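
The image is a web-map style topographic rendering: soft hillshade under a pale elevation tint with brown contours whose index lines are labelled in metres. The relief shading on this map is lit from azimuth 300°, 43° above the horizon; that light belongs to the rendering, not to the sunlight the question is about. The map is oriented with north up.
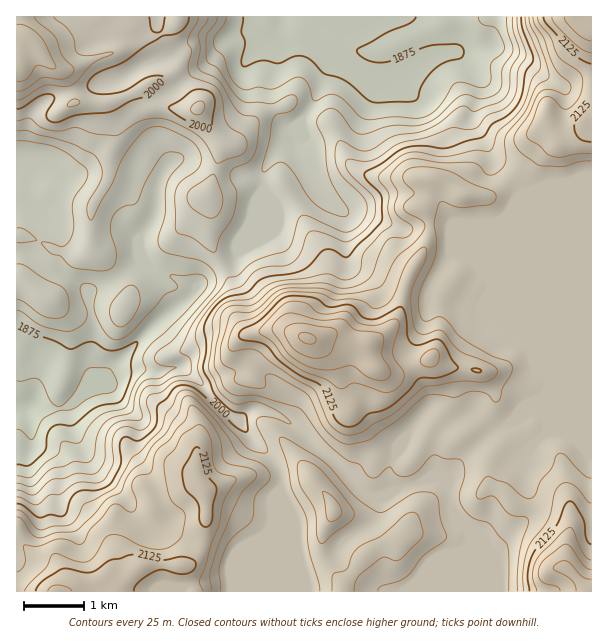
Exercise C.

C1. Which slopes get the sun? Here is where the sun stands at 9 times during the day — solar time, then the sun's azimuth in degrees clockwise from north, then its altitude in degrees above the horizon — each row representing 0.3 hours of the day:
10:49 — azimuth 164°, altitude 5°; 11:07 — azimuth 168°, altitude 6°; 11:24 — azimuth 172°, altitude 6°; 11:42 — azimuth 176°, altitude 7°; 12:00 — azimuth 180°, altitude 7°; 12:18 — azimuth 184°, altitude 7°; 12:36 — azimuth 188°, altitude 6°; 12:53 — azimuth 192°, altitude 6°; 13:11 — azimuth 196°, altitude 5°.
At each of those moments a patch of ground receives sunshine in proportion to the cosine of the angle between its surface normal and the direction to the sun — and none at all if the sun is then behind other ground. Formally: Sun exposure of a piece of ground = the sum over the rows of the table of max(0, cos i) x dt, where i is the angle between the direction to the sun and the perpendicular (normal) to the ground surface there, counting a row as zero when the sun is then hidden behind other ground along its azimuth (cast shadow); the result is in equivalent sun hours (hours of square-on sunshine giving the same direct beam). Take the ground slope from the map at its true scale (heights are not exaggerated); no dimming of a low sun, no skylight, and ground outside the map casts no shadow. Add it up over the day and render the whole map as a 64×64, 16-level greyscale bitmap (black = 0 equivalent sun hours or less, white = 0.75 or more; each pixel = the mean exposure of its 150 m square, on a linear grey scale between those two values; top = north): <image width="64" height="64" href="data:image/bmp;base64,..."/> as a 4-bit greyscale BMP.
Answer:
<image width="64" height="64" href="data:image/bmp;base64,Qk12CAAAAAAAAHYAAAAoAAAAQAAAAEAAAAABAAQAAAAAAAAIAAATCwAAEwsAABAAAAAAAAAAAAAAABEREQAiIiIAMzMzAERERABVVVUAZmZmAHd3dwCIiIgAmZmZAKqqqgC7u7sAzMzMAN3d3QDu7u4A////ADIiNEVVVWh2ZmU0VmZmZmZmZVZ3d3ZmZmZmZmZ4mYhkIQACIiRUabqryoVWZmZmZmd1RpmZmGZmZmZmZWiruVFDEAAAAkRXmqqpqWZmZmZmeGRGiZmpdmZmZmZlQ0Z1IFVDEAASNDISISNplmZmZmZ4VEV4iImXZmZmZmUxASIQZTIhASMzEAAAEkiYZmZmZnhlQ0V3eaqGZmZmZTEAARBSAAESRCIQABI1aKmGZmZmeIdTI1Zomph2Zmd1MQABIkEAAAI0MiI0VVaKqpl2ZmZnq5ZCNFVmZVVmZ4YxAAJEEAAAAAI0RGdlVomZmHZmZmacyXQiNFVVVniImFMREkQAAAABATQ1eHd2ZniHZmZnh3iHVDIjRVVnmZiZdDMzIgAAACIQEjV2eJh2eIdmZmmYZCEiMhEkVmiamIdUREMyAAAAEQAAV2VomYeJmHdmeqhRATVlMhNFZmeIZDRFMiMAAAAAAAFnVGd3ZWiruXaJlyATZ3ZlM0VVRWVDNEQxEgAAAAAAABIkZ2ZSE2iZdndjECZ4d4h2ZmVERDREMyIiAAAAAAAAABVmVUMQASI1dSACV3d3eIdndlVURVQzMyMAAAAAAAIgJVREVTEAADdzABWId3ZVeHiHVVVVVVVDNBAAEQACRjAREkRVUxABeFEAWrqYZmRXeIhkRWZmVDNGEAEyESRUIAABQzRDEAaGIASs3cqHZVZ3eIZFZmZTJGYREiESIyEAAAERIhAAWXISat7/7LqGVnZWd2VVZmVWZhERABERAAAAAQEhAAN1ITirzd3M3bhlZ2VWd2VWZmZmEiEAEAAAACMhIxAAVjAWqpqpiazu24VnhlZ4dmVmZmZUNFMhAAADZBIyAAftmd2ompdmib3tuHeIdniGZmZmZodnd0MQAAIxAhAAbv//6omqmHZom97sqIiId3d2ZmZmeIdodEIAAAAAAAGtzut3vuyZh5u7vN79u8yod3ZmZmZ4hlZ1RCAAAAAABpd3dnv//9qa3uuIvv/u/+uHZWZmZnd2VWZlQzIAAAAquGVoz///26uphUWsy6mHZnZVZmZmd2ZWd3hlRUVSABSKmIrv/+26mXQhJGiWMhAAJFZmZmZnd3iJiblSIiQxM1m7q83ty5iId1VUITQgAAEkVmZmZniaqqqazKQQASZ0Nb//7Luod3Zmd2QQAQAAFFVmZmZmiczLqqq8yTERFHYyWKzKdTNGUhEnhBAAEiJFZmZmZmab3tupiaq7gxERNVIAAjMQAAEgAAJlEAAkRVZmZmZmZrzdyod3d4qoQQABMwAAAAAAAAAAABQwAjVWZmZmZmZm3LqXZWZVaJl0IAAAAAAAAAAAAAAAFEMkVmZmZmZmZmbKhlVFVDNWZ4hiAAAAAAAAAAAAAAAVZWZmZmZmZmZmZpZCEkZlQ0RWd2QQAAAAAAAAAAAAATaHVndmZmZmZmZmUxEUeal1M0RVZTEAAAAAAAAAAAASNqhVZmVmZmZmZmYiNGi83JYyNWiZdiAAAAAAAAAAACM0mnRFVmZmZmZmZiNXiJu6hkRoqqqoUAAAAAAAAAABMzJZhURWZmZmZmZmVnd2Z3ZmVmmrqqhBAAAAAAAAABI0IRZ2ZmZmZmZmZmaIdlVFZUVWZ5mZl1MQAAAAAAAAASIQA2ZmZmZmZmZmZmVERFVlVWZUV4mHdTEAAAAAAAAAAAABRmZmZmZmZmZmM0RVVmZniXRGiIiHUxAAAAAAAAAARmVWZmZmZmZmZmY0VVZnd3eJhUV4mIhkMQAAAAAAACjOyXd3d3ZmZmZmZlVWZmZoiHd2VniId2RDIAAAAAESV4h2aKzLqWZmZmZmVWZlQ1eIdndmZ3dmZUQyEAAAE0ZkIjRprMuYdmZmZmZVVVUyNoh2ZlQzRURGVFUxABJGrMl3eJl0IRRmZmZmZlVVVEM1d3Z3UhETQzREVDIiNYzMqZmZhiAAAlZ3ZmZmVVVWZlZ3dndSEBNndlQyIzNHqVIiMyIREjMiRniZmXZmZmeamIh3d3UzNYvLhTI0RFdiAAAAAAAAEiNGib3dzHd4mruoiYd3iHZ4nNuXUzRVZiAAAAAAAAABJGiarN7/q83dyqh5mHeJmqqHd3dUREZkEAAAAAAAAAAleaqYibzd//2qmXiqiJrNylIjZ2VWaHUhAAAAAAAAACM1eIZWd+3v/KmZiJvMzf/YQiNXZmZ4dDIQAAAAAAAAIQAld1V3y5rO3Kqpiu///shUIjWKl1RDMgAAAAAAAQEAAAN3Q0baY1rty7qZmqh3iGQgElmpURIhEAAAAAABEAAAAUQhE/6mM1VEV5l1MhEkUgAAE1ZSABEiEAAAAAAAAAABAAAT//24QhABR5hkIAARAAEAE1MQE0QxAAAAAAAAABEAEzTe//+4ZUIRR5hRAAABIhESMyI0VEMQAAAQAAAjMQBXZarO67u6mFEBNmEAASIjMhEkRFVVRDEAARESI0QxBKuXZ6lSJr3cpzISVQATREREMjVWZmZURCEiIjQyERFKq7tWdSIiRpu7qHVYUBNVVVVEVWZmZmZVRDMzRCERNqqbzVZTRFVDI2iaqWRTI1ZmVVVmZmZVVWZmZVVVRFaKqKzdVTIjVmZVVmeKpldUVWZVZmZlVVVEVWd3d3d2eau7zcohABRWZmZmZWm7vLhmZmVmZVVmZlVVVniIiId4rv/bdiISNVZmZVZlVniJh2ZWZVVWZmZmZlVVZmd3ZlZ5qodV"/>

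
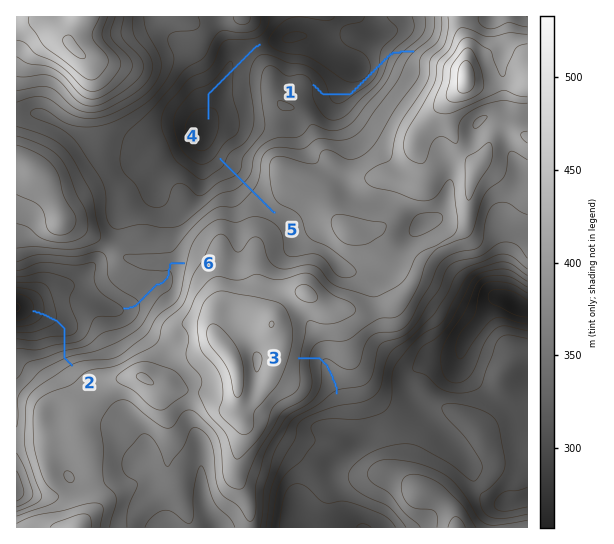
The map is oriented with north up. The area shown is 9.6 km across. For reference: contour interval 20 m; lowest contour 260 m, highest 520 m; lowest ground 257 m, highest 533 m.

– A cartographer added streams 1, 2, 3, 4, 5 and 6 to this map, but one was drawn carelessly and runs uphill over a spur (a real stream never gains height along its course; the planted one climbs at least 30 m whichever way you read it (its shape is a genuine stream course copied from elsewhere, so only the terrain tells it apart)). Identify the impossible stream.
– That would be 1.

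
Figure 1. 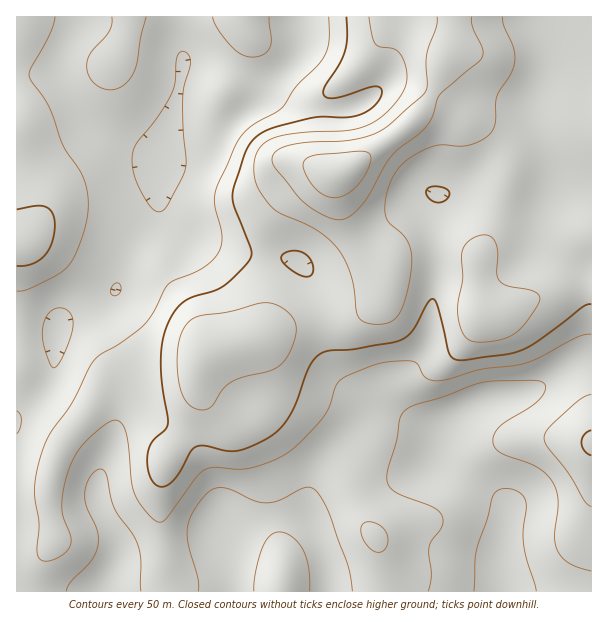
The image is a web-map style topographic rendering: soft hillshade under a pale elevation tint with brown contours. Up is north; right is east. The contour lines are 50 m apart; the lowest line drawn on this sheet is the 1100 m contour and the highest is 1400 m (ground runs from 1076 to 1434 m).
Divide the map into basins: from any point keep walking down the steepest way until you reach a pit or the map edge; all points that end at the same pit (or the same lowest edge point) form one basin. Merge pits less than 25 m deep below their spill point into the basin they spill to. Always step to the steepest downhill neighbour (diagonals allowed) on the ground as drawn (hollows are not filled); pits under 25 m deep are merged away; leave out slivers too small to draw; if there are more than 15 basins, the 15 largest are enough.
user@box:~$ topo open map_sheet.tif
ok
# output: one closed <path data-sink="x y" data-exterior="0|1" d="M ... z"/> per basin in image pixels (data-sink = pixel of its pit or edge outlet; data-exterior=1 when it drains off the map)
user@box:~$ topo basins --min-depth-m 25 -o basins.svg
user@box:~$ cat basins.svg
<path data-sink="504 591" data-exterior="1" d="M591 16l-201 0-2 11-6 12-12 17-44 42-1 61 5 11 6 3-15 2-19 12-25 22-7 13-6 30 0 71-6 13-8 5 14 7 12 24 12 14 18 8 27 4 14 6 11 10 10 15 2 15-16 32-4 19 6 17 18 24 5 10 2 46 211-1z"/><path data-sink="57 332" data-exterior="0" d="M389 16l-369 1-1 121 5 47 6 25 0 21-5 11-9 3 1 320 10 0 9-5 13-11 6-9-6-34 0-20 5-21 8-21 23-27 12-24 7-7 10-2 23 0 49-6 13-10 1-6 10-12 18-6 21-2 9-6 6-13 0-71 6-30 7-13 19-17 25-17 15-2-6-3-5-11 1-61 44-42 18-29z"/><path data-sink="224 539" data-exterior="0" d="M254 342l-32 4-12 4-6 7-6 20-2 34-8 15-22 32-6 28 0 38 6 30 0 37 214 1-1-46-5-10-18-24-6-17 4-19 16-32-2-15-10-15-11-10-14-6-27-4-18-8-12-14-12-24z"/><path data-sink="104 591" data-exterior="1" d="M198 368l-12 10-49 6-23 0-10 2-7 7-9 20-22 27-10 16-7 30 0 20 6 34-25 32-5 12 1 8 140-1 0-37-6-30 0-38 6-28 22-32 10-19z"/>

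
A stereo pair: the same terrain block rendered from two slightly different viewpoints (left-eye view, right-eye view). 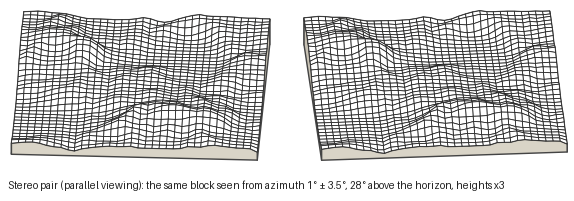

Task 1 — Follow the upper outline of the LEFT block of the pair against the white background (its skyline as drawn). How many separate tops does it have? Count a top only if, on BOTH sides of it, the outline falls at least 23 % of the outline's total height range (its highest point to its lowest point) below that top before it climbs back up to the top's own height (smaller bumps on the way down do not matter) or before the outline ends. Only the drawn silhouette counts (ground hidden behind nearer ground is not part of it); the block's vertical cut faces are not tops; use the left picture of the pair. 0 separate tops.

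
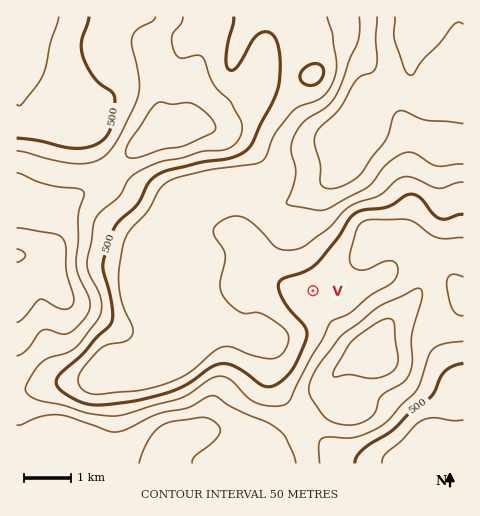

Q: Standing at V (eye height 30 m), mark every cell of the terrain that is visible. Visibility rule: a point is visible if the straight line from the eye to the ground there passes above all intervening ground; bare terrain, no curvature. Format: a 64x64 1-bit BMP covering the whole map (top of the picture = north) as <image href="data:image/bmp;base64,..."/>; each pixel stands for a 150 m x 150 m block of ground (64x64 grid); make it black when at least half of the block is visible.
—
<image width="64" height="64" href="data:image/bmp;base64,Qk0+AgAAAAAAAD4AAAAoAAAAQAAAAEAAAAABAAEAAAAAAAACAAATCwAAEwsAAAIAAAAAAAAA////AAAAAAAA4AAAfwAAAADwAAD/AAAAAP4AAH8AAAAA/wAAfwAAAAH/g/j/AAAAB//P//8AAAD//////wAAAP//////AAAA//////8AAAD//////wAAAP//////gAAA///////gAAD///////AAAP//////+AAA////n//+AADz//+f/f8AAOH9/9/wf8AAwf////A/4ADB////4B/gAIH////gH/AAAf//8eAf+AAB///h4B/8AAH//8Hw//4AAf//g////wAD//8D////gAP//wP///+AB///A////8AH//8D////yA///wP////4D///h/////gH//+P////wAf//5////8AA///n//38AAD//8H//fAAAH//gH/44AAAf/+AP/gAAAB//4A/4AAAAH//gD/gAAAAP/+Af/AAAAAP/+P/+AAAAAP////8AAAAAf////4AAAAA/////wAAAAB/////gAAAAB/////AAAAAD////+AAAAAH////8AAAAAA////4AAAAAB5///gAAAAAAD///AAAAAAAP//+AAAAAAB///8AAAAAAD///wAAAAAAH///AAAAAAAP//+AAAAAAAf//4AAAAAAB4H/wAAAAAAHgP7gAAAAAAcA/GAAAAAAAwD4cAAAAAAAAPh4AAAAAAAA/HgAAAAGAAA+fAAAAAYAAB/+A=="/>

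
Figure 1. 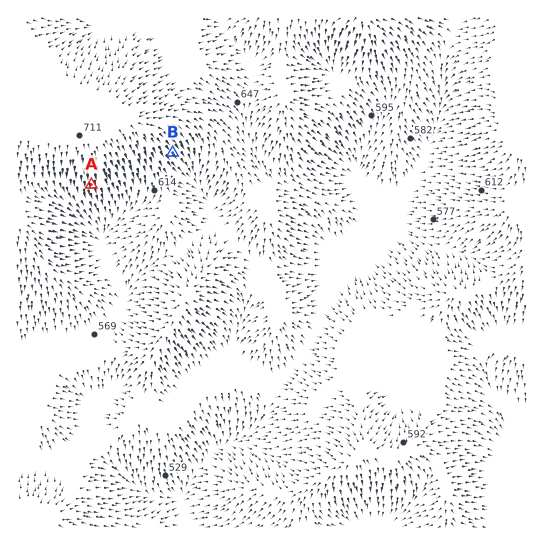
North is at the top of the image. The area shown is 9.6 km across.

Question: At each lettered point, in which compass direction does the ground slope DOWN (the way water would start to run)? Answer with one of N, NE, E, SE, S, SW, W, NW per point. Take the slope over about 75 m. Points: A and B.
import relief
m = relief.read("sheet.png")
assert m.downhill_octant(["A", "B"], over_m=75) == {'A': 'S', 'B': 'SE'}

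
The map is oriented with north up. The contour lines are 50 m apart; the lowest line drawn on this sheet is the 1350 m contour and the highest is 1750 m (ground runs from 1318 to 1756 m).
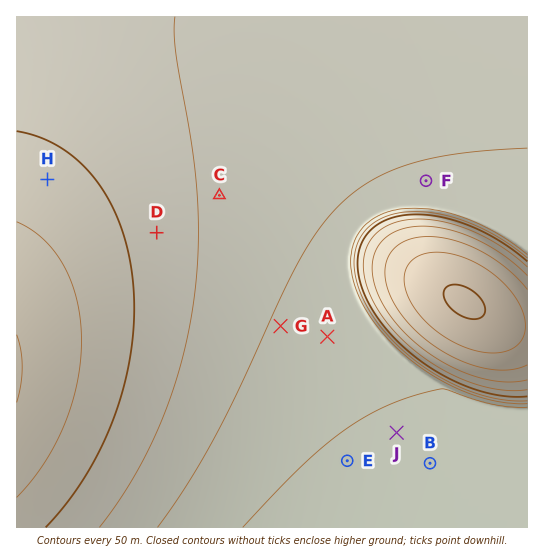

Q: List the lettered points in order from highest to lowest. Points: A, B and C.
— C A B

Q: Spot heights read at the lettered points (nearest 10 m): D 1480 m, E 1340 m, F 1400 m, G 1390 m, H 1520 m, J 1340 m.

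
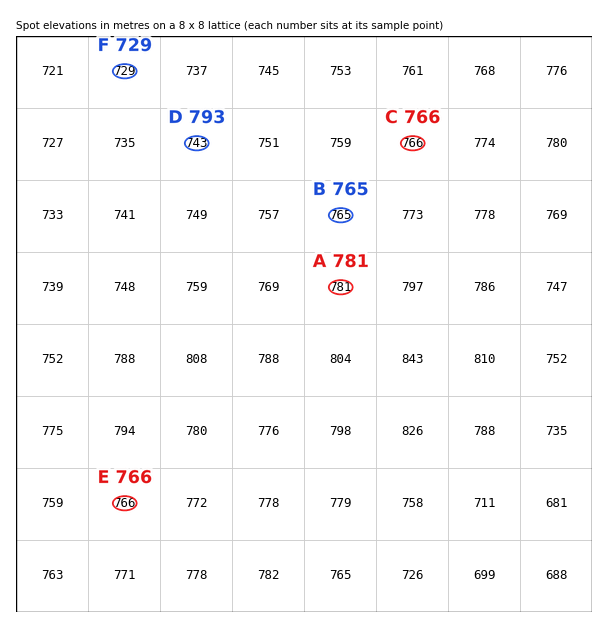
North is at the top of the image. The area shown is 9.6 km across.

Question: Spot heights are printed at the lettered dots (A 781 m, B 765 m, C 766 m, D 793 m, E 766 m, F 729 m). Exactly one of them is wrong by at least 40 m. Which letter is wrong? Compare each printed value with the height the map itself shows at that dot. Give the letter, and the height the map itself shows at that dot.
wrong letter D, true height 743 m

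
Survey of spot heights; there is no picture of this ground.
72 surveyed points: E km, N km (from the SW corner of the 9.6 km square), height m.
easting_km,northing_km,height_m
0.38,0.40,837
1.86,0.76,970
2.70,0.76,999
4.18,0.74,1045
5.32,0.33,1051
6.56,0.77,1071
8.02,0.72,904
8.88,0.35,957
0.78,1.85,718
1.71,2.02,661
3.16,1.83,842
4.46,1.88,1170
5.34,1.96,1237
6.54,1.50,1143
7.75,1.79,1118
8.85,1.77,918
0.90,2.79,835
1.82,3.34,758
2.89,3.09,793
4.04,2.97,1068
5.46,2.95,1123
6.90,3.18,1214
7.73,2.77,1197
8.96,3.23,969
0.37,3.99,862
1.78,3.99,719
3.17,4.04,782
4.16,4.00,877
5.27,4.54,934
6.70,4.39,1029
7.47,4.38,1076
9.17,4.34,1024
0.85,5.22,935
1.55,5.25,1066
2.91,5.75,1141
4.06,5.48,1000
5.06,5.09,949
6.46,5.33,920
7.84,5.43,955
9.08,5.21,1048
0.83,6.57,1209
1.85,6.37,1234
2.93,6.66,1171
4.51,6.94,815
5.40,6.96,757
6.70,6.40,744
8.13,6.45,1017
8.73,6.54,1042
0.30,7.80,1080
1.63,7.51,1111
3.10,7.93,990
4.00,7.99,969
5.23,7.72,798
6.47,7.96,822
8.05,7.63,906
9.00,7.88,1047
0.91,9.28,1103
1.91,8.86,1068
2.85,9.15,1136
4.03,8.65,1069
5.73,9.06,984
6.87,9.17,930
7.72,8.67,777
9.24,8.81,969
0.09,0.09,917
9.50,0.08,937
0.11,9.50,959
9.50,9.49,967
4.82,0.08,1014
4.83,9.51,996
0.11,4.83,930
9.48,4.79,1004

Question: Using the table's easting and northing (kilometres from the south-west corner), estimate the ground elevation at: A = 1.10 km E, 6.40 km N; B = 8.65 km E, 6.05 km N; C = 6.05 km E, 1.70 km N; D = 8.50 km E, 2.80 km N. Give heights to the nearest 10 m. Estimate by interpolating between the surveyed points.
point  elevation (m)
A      1220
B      1060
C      1150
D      1010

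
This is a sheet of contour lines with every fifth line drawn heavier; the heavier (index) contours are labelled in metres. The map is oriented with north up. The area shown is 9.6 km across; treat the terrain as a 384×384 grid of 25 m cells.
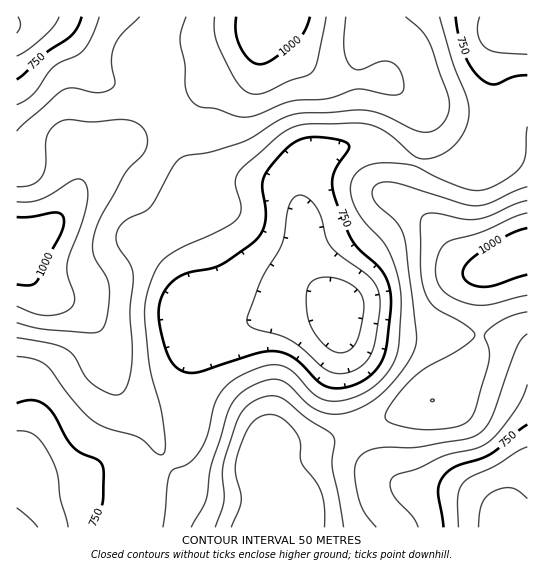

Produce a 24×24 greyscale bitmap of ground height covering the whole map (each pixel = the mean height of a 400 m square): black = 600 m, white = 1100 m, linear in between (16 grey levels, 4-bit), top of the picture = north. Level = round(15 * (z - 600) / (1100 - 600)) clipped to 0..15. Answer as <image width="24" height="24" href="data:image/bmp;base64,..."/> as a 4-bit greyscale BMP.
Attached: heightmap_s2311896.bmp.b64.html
<image width="24" height="24" href="data:image/bmp;base64,Qk2WAQAAAAAAAHYAAAAoAAAAGAAAABgAAAABAAQAAAAAACABAAATCwAAEwsAABAAAAAAAAAAAAAAABEREQAiIiIAMzMzAERERABVVVUAZmZmAHd3dwCIiIgAmZmZAKqqqgC7u7sAzMzMAN3d3QDu7u4A////ABI0VWeJvMyph2UyESM0VWZ5q8uodmUyESNEVWZ5vLuodmVDIiNFVmZovLqYd3dlQzRVZmZnq7qZiJmIZURWd2ZXmqh3iaqpdlVnh2VWeIZVaKqphmZ4h2VFVmUzRomph3eIl1REREMhNXiZl5mZl1QzMyIRJXiZmLu6l1QzMyIRJHmrqsy6l2REQyISNYq8zNyph2VVQzIjRoq83d25h3ZmVDI0VoqrzMzKh3dmZTM1Z4mZq6u6mId3ZTNGeIh3eJmqmYd3ZUNFd3ZlVomqqZh3dkRFVmZlVomaqZiIh2VVVnd1VXiYiIiZmYiHeIh2VWeHiImZq6qZmZh1VUZ3eImavLupmZhkRDRWeImqzcupmYdUMyNGeImrzdypmIdTMg=="/>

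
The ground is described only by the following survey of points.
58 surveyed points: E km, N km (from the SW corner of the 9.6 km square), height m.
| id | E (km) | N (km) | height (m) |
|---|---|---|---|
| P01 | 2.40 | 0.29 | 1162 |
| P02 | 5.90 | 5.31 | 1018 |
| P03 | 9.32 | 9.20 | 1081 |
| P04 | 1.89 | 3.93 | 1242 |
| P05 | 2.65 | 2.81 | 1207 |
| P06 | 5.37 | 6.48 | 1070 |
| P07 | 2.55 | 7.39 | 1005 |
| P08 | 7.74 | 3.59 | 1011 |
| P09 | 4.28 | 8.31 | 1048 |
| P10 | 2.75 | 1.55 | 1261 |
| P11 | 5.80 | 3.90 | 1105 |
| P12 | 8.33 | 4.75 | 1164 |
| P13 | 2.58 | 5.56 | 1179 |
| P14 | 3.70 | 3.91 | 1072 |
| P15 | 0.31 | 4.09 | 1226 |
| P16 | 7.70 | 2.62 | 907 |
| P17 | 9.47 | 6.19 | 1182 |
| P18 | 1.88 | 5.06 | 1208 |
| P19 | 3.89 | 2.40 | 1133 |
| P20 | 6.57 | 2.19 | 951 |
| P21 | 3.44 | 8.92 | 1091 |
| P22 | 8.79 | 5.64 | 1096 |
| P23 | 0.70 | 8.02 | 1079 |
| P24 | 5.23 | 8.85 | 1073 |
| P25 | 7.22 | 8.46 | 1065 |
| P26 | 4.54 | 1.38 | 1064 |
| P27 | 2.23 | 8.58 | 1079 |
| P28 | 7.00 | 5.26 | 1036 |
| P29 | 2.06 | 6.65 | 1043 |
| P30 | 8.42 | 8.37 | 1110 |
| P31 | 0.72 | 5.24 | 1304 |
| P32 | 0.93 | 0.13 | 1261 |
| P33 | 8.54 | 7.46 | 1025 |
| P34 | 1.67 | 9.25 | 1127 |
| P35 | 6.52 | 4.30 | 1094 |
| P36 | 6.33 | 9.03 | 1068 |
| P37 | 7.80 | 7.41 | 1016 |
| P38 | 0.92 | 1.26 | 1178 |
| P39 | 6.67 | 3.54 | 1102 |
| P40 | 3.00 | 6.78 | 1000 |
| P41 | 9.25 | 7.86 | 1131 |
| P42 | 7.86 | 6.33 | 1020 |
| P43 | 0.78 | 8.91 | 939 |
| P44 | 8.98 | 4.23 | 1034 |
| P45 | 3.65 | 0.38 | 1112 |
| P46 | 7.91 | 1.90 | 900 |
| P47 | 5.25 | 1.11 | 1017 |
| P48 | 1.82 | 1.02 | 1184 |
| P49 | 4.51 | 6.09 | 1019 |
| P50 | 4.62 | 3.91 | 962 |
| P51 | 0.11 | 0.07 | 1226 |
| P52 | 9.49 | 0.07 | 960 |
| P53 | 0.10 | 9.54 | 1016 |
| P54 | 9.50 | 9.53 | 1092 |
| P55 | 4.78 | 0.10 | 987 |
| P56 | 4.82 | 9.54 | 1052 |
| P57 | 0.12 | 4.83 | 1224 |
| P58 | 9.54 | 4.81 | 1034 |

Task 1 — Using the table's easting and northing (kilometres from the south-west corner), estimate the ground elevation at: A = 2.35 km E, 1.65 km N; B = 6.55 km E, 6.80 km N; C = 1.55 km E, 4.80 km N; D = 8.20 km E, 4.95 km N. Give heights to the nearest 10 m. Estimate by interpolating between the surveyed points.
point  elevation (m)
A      1280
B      1050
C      1220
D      1170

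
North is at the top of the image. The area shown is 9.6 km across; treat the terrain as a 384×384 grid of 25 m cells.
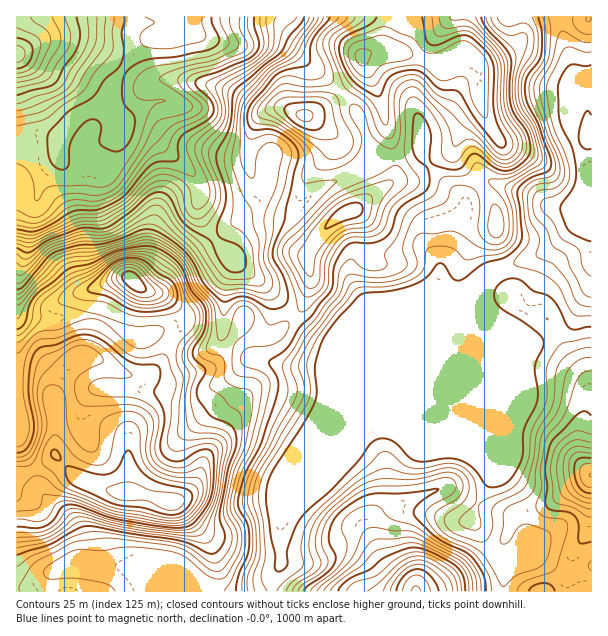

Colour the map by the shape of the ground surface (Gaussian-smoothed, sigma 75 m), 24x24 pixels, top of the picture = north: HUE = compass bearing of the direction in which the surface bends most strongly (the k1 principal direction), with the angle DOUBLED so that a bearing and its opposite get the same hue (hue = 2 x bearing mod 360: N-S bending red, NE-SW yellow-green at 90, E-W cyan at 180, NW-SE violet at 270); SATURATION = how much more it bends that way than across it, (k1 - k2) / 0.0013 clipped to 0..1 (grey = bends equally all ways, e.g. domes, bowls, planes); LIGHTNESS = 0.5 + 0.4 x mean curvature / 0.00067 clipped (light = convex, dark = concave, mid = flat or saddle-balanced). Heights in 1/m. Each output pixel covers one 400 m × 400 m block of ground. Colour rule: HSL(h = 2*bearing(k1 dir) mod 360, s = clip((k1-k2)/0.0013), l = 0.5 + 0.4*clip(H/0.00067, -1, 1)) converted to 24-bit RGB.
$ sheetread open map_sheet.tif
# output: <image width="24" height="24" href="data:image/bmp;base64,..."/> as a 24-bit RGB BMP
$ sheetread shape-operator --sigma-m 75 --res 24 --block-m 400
<image width="24" height="24" href="data:image/bmp;base64,Qk32BgAAAAAAADYAAAAoAAAAGAAAABgAAAABABgAAAAAAMAGAAATCwAAEwsAAAAAAAAAAAAAYpVES5B2n2yNlnCEkXxzfGmAgHd1gzE81vkjTowvHE5rEMfaMHTtv43lu3XUOV3S7ejesKzTy7HVSiO4IEeScsjFxk2Pd6Bil3wrP3YaP2MsgoZCfmY1aFMfTDIUhq4wyeKsg7+oEz+HPzV3inkvOJMYrbVIPbSLmuB8jcO60VOioQKNkItWS3JNoldgs3xjuHnFk8qjJktyWR8Lc0cRlmEkc8guKP9dbN6pu6TIFhFxNUuNd2/BxZOoUMBdT5dHqOIgYksWQSQUbC5Yw5B5d1VgO286yphbgbTF3k6NeAVrhZ3lzN33qcX/1Nf3xcrwC6xLVmotRCZqRIF5JZaCz5DDzpW6tma22EUyojAoMJNNJ427sJbOqUPa1U+i2LYjrEi2oyq7w+D8jcL2jYzPa+ThbYzT/8vYyGCwQFZmKEhYanyAQ3xZJXk2vLFfsq5jXV3S5MP2zcTuHVWMaD1AkTN9u2GW8NPfwQDtyuqsTLqDaDtb1dBtSbsiIS815Zx++oCse1abN3R9NXt1fYB/S39ra45OsMNmQmE0XH4euEEShUNkPF9uSEOAjbvBwO/SDRYo/vaGd0Z1VmCFyc2TzYl2H21iJqFF8nSM1mK1jmGmN3l9VoKBeICAU5ZorpZRg1dqgIB1gX55gH9/T1eHN46zf790v8g5KBNp3vWgSIGbXqO5jrqb0XqTvU1zNXN4iH1Q0Ht5mGCkh3KgLHqHfX+AfIF5gn10gH9/gH9/f3+Af3+AZ3+CO3Zym4VVxaZjDDCr4uSgkFhFV2EviZErp4Q/zreJL1V6RZdkuHy7u4HEkZK1Ly+hd3aBf4B/f4B/f4B/f4B/f3+Af3+Ae3qASEdzZZxnvL6LG0/Dz3e/2JPIhb3YXrbhvWjO0b1pI1TAzV/APmMutWUklJ4xL0ZudXmAf4B/f4B/f4B/f4B/f3+Af3+AeHmBTWqYdqmcn7aYLSPLQ6Vh0MiBylpYayIyZnE96GVMgdwYCUOHvU51d3W60pCMMHVJP3p1f4B/f4B/f4B/f4B/f4B/gH9/gG9zc2xHOsg2ZaZdeAe0x4gze38YbTwYhScQj5cPCNEb1vXZAAtt8NvmJC/X7liYzpJ8HGdTVX9of4B7f4B/gH9/gIB+h19+qVZLdb7Ah8ORSJSWAQWq55fm26330Ej/o53tzPj/zvX9LbioCgh1059JZQY9wSYn9Oa2O0PKZBwpbIogOYQjXH5SjqJWOGWXsczAapegrKaBR2F0AClSxKuPZsetM1T/0+H443bn3MOjgiicSyBLRxQoqzCBj8qF8PaoOhprfHrWpq7cmanZL0aLuINyX34mOpcLZpFPpIhxZ0x+ADGqi8SlwZaJJI16tJ8j9aJYxFQzqRKRkyR2OEt1NcG8obXU/7C3YSpUXYEjVr8ygD5Hf0+NW2eb23a7jeiqJ77FUqGHeFKjM0IWOlgandc2YDJwokpJ/KI9uMc7KhBG0l2xZFmpUaulN50v4VXC/8z9ud7qWKOeRkNrXpF1UXmWd8SM5eu9LE94iVBUbk9hSZlfL6pkgrA2IUcqZD1S6Myg4HOIIBBPjFA0wbhsNouMyoNqFG8mX9Au8ZTJ4mPIZHayTbStRltwVtRJ+ZMDMRIZf6kqPYSGoGxnVH9bgnZOVHhHH2dZvtdfyywsawhecrORu9GPO1mBsFaM019mRJkaHW0W14dYk2bBvxyRWMNPbAYn/8o9L83MhfvoKSOLmI9wYl58ho91b4pwL2puqr1CrjGXbIradGjK8KBxSDIoRTMVqeQyqsunNySbseozLFB9fkWn41F6NA/T1fbfqu30RxaenDSlfI00QYk4WohqkXKAVGB5TK5TQbqVP2KNdR1n+ZOi4STzpOPysO7WWbiXYA9z5fjKKRtneTlLszl7rv+wa+eFvWSRNQ5NrJpelJ1ioahaKpFVVIh1jlCce7FIYjAdZkQTFcSsc+HV4L7wnebj2ZHSugWAnI0ewPNYJgw0s75QQaGo7v7MXKU3Sys0TTBvgalnds6Reb+0Y4mYQnVvNJicnZLOZYb0qdD6aJ7kP27AzJiy3WdqVhogowlU1fDAsy5HHS9ynuG6SKWt5vSvwE6RYzE+KWVokZVT4sfqiWa0joapW5KvPZ6fQoY6V3Y3XXExVVEeKSgLYnMNwiUX6Djglcvp5s7sq53oh7bxMHTiybvmye/d5wD93aXJIhaMt3I+o4dCtGVlo3eVgXWZUFSPYF+hZqSaZzeLj0uxVVy0dMmXKYVpur0oicQatXchwJg4sWpCIINLp9oIk3sXUxlG68mLMgCY26nY"/>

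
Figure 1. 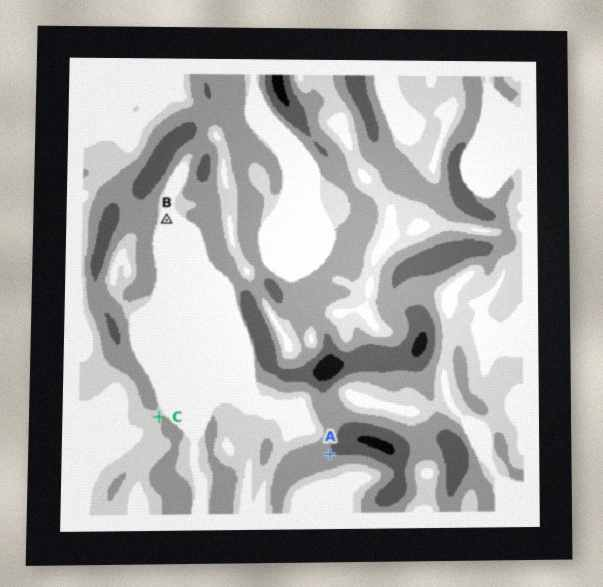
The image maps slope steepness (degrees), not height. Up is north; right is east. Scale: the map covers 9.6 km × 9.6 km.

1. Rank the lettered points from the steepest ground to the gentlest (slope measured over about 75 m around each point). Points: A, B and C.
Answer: A C B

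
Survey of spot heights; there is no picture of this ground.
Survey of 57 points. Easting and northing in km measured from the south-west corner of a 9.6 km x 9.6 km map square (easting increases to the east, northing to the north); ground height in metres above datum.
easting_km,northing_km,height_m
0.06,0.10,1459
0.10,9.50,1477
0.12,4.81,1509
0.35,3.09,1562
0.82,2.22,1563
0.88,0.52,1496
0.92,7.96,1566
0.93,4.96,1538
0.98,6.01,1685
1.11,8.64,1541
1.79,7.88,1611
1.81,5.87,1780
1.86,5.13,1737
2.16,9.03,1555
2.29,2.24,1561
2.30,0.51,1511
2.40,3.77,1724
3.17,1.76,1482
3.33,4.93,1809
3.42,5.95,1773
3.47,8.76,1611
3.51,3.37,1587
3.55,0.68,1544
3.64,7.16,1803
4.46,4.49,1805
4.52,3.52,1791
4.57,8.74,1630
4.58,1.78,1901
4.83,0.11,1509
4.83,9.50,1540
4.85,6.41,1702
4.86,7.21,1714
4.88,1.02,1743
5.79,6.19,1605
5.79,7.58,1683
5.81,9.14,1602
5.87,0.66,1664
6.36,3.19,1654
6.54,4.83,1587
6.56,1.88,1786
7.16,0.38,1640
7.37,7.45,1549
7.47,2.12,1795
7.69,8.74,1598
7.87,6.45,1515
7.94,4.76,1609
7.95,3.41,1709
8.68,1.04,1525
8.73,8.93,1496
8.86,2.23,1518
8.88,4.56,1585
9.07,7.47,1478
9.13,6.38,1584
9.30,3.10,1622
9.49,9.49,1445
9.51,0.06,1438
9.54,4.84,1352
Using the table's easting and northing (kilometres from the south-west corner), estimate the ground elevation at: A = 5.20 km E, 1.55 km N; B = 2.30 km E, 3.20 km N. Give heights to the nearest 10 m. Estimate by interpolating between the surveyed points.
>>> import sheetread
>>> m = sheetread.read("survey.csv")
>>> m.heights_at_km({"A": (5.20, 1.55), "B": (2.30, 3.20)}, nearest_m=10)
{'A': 1790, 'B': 1700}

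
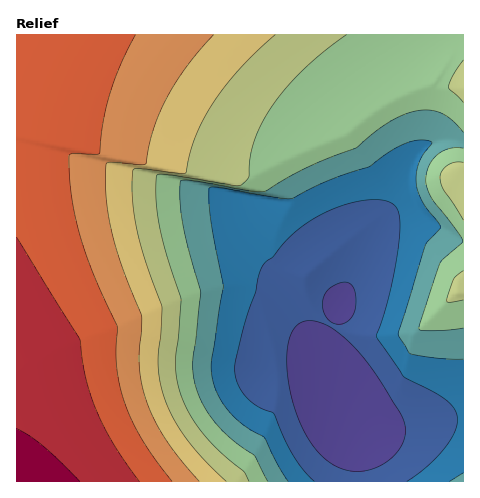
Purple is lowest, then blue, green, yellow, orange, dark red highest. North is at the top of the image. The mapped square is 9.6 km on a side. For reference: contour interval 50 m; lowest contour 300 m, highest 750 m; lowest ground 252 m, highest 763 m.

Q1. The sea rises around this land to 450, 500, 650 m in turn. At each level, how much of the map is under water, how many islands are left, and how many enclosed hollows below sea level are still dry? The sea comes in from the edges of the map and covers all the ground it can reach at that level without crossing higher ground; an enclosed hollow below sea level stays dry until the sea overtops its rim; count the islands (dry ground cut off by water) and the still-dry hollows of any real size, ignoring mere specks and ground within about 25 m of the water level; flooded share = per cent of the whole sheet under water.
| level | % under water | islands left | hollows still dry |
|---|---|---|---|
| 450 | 40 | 0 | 0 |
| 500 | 55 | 0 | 0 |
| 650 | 79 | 0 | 0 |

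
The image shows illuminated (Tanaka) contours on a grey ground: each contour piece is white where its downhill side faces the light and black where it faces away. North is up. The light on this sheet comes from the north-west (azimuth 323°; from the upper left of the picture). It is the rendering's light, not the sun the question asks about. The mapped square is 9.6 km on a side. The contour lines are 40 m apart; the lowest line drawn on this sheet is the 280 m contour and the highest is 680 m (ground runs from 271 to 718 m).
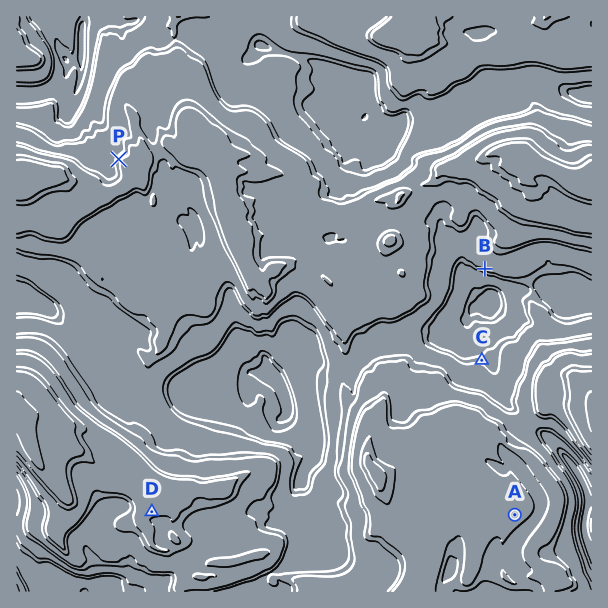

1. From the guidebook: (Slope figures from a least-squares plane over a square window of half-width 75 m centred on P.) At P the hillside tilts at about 22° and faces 298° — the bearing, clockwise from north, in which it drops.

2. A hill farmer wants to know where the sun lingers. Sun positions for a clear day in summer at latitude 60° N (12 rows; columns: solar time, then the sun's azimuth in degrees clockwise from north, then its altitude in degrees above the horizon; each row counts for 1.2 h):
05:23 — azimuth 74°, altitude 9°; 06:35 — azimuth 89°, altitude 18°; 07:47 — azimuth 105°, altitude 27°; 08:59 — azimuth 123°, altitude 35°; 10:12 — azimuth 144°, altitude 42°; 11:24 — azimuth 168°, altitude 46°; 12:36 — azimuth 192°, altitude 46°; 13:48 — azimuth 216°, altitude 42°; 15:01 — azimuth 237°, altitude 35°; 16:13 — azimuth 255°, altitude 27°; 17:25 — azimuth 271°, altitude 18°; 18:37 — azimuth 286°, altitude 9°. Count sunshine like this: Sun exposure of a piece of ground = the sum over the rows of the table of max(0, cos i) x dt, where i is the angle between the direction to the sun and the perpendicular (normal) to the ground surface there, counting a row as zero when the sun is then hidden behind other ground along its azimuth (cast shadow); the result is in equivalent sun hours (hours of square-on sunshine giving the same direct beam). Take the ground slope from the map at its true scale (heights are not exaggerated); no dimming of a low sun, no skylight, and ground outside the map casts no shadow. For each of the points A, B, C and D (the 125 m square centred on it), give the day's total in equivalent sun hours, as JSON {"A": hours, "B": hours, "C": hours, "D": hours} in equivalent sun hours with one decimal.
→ {"A": 7.0, "B": 7.7, "C": 5.7, "D": 7.0}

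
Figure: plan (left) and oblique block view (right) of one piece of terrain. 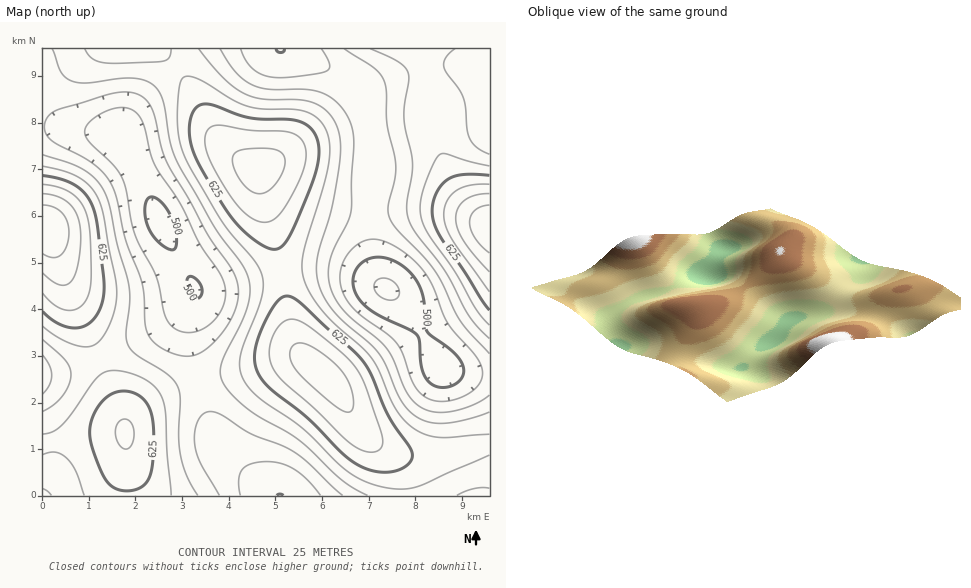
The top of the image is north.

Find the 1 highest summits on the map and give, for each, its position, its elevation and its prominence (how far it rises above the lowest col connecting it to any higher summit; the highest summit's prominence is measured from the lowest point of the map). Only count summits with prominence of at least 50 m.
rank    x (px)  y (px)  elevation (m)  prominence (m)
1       324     374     686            123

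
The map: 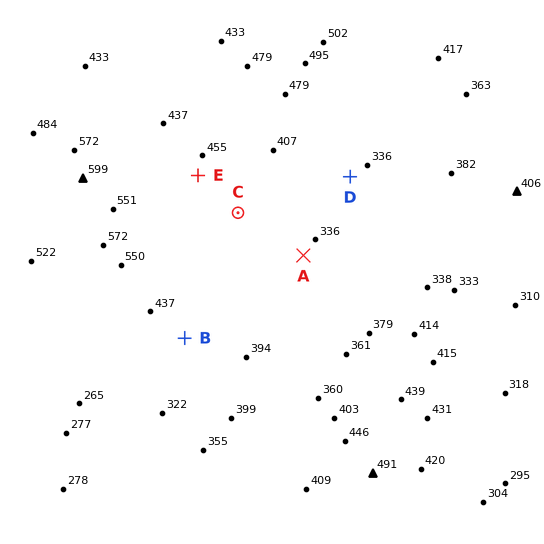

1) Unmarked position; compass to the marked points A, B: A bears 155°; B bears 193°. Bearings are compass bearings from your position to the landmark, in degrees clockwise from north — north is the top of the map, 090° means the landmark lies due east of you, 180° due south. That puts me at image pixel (237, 112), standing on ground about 430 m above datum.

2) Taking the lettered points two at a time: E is above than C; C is above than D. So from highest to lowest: E C D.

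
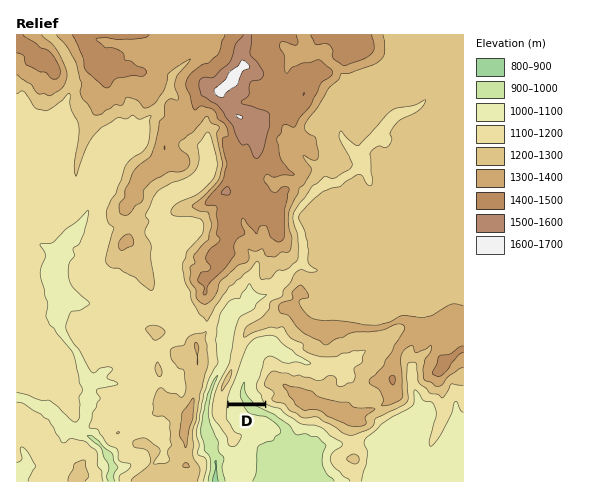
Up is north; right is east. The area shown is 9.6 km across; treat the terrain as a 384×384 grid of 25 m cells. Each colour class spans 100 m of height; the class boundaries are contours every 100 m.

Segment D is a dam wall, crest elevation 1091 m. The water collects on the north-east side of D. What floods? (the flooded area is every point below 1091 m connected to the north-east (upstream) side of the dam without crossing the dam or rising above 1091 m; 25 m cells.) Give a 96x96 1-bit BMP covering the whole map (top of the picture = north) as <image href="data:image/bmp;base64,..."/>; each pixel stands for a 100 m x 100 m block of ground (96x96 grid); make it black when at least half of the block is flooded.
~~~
<image width="96" height="96" href="data:image/bmp;base64,Qk2+BAAAAAAAAD4AAAAoAAAAYAAAAGAAAAABAAEAAAAAAIAEAAATCwAAEwsAAAIAAAAAAAAA////AAAAAAAAAAAAAAAAAAAAAAAAAAAAAAAAAAAAAAAAAAAAAAAAAAAAAAAAAAAAAAAAAAAAAAAAAAAAAAAAAAAAAAAAAAAAAAAAAAAAAAAAAAAAAAAAAAAAAAAAAAAAAAAAAAAAAAAAAAAAAAAAAAAAAAAAAAAAAAAAAAAAAAAAAAAAAAAAAAAAAAAAAAAAAAAAAAAAAAAAAAAAAAAAAAAAAAAAAAAAAAAAAAAAAAAAAAAAAAAAAAAAAAAAAAAAAAAAAAAAAAAAAAAAAAAAAAAAAAAAAAAAAAf4AAAAAAAAAAAAAAPwAAAAAAAAAAAAAAPwAAAAAAAAAAAAAAPwAAAAAAAAAAAAAAHwAAAAAAAAAAAAAAHwAAAAAAAAAAAAAADwAAAAAAAAAAAAAAD4AAAAAAAAAAAAAAD4AAAAAAAAAAAAAAB4+AAAAAAAAAAAAAB/8AAAAAAAAAAAAAB/wAAAAAAAAAAAAAA/gAAAAAAAAAAAAAAfAAAAAAAAAAAAAAAAAAAAAAAAAAAAAAAAAAAAAAAAAAAAAAAAAAAAAAAAAAAAAAAAAAAAAAAAAAAAAAAAAAAAAAAAAAAAAAAAAAAAAAAAAAAAAAAAAAAAAAAAAAAAAAAAAAAAAAAAAAAAAAAAAAAAAAAAAAAAAAAAAAAAAAAAAAAAAAAAAAAAAAAAAAAAAAAAAAAAAAAAAAAAAAAAAAAAAAAAAAAAAAAAAAAAAAAAAAAAAAAAAAAAAAAAAAAAAAAAAAAAAAAAAAAAAAAAAAAAAAAAAAAAAAAAAAAAAAAAAAAAAAAAAAAAAAAAAAAAAAAAAAAAAAAAAAAAAAAAAAAAAAAAAAAAAAAAAAAAAAAAAAAAAAAAAAAAAAAAAAAAAAAAAAAAAAAAAAAAAAAAAAAAAAAAAAAAAAAAAAAAAAAAAAAAAAAAAAAAAAAAAAAAAAAAAAAAAAAAAAAAAAAAAAAAAAAAAAAAAAAAAAAAAAAAAAAAAAAAAAAAAAAAAAAAAAAAAAAAAAAAAAAAAAAAAAAAAAAAAAAAAAAAAAAAAAAAAAAAAAAAAAAAAAAAAAAAAAAAAAAAAAAAAAAAAAAAAAAAAAAAAAAAAAAAAAAAAAAAAAAAAAAAAAAAAAAAAAAAAAAAAAAAAAAAAAAAAAAAAAAAAAAAAAAAAAAAAAAAAAAAAAAAAAAAAAAAAAAAAAAAAAAAAAAAAAAAAAAAAAAAAAAAAAAAAAAAAAAAAAAAAAAAAAAAAAAAAAAAAAAAAAAAAAAAAAAAAAAAAAAAAAAAAAAAAAAAAAAAAAAAAAAAAAAAAAAAAAAAAAAAAAAAAAAAAAAAAAAAAAAAAAAAAAAAAAAAAAAAAAAAAAAAAAAAAAAAAAAAAAAAAAAAAAAAAAAAAAAAAAAAAAAAAAAAAAAAAAAAAAAAAAAAAAAAAAAAAAAAAAAAAAAAAAAAAAAAAAAAAAAAAAAAAAAAAAAAAAAAAAAAAAAAAAAAAAAAAAAAAAAAAAAAAAAAAAAAAAAAAAAAAAAAAAAAAAAAAAAAAAAAAAAAAAA="/>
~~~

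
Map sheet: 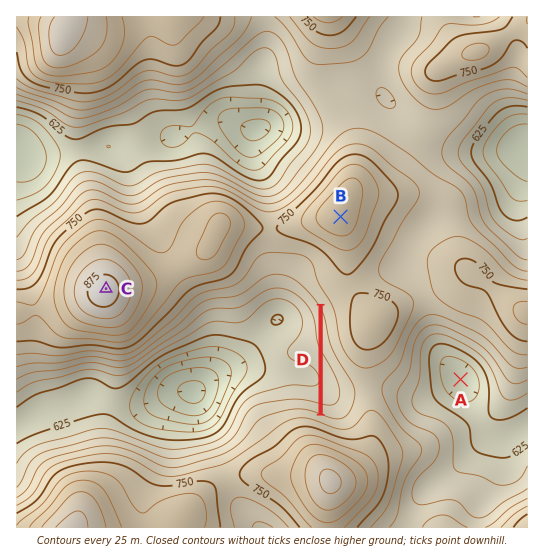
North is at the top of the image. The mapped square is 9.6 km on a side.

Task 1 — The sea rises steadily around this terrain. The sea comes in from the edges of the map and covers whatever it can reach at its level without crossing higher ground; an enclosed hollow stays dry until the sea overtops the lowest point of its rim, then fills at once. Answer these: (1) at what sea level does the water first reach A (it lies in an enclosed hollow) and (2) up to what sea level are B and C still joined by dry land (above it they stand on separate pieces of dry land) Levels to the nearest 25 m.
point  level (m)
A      625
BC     750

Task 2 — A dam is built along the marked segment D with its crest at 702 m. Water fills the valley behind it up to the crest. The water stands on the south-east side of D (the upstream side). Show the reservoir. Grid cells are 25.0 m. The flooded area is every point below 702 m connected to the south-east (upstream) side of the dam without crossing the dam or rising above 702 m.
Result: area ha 69.8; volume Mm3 13.43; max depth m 48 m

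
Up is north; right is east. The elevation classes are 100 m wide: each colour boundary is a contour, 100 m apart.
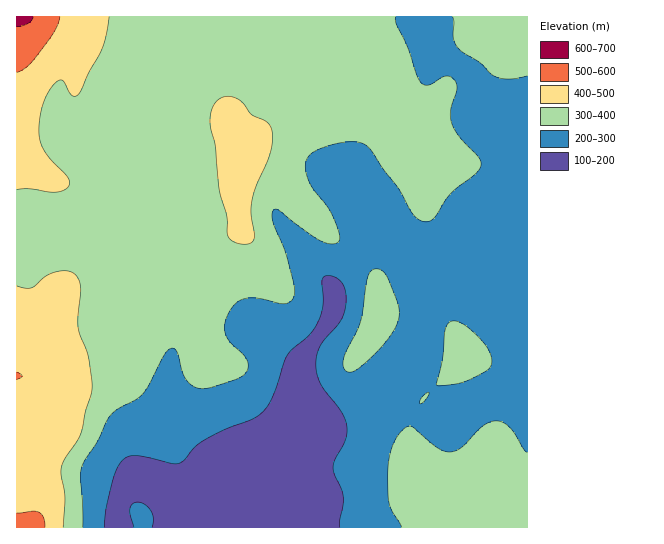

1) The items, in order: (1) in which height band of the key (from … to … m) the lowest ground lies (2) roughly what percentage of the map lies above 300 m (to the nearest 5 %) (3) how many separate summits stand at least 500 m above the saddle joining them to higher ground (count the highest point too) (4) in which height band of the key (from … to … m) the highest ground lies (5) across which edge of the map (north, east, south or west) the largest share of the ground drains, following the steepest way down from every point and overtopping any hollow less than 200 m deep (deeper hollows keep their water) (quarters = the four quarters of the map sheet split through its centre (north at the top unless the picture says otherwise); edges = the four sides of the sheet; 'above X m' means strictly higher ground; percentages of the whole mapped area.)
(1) Between 100 and 200 m: that is the band holding the lowest ground.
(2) Roughly 60 % of the ground is higher than 300 m.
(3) There is 1 summit with 500 m or more of prominence.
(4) The highest ground lies in the 600–700 m band.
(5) Drainage is mainly to the south: more ground falls towards that edge than towards any other.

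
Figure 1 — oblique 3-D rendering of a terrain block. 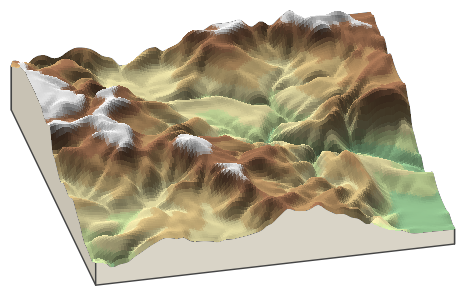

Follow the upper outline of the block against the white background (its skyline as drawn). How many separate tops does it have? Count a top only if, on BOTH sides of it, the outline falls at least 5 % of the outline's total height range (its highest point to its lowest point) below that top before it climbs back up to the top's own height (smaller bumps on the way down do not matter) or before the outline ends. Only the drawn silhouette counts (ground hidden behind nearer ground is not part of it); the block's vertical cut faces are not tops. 2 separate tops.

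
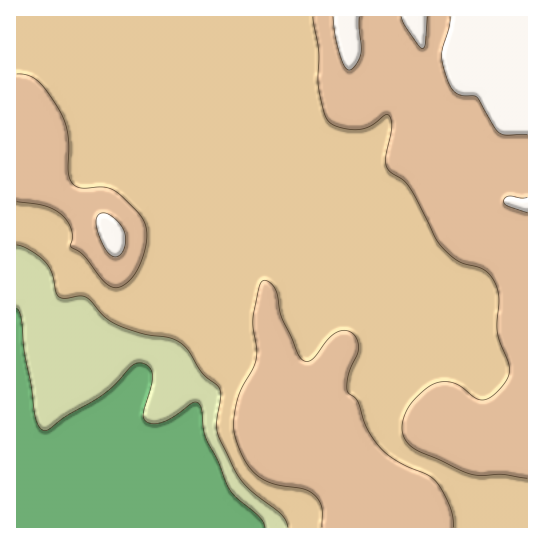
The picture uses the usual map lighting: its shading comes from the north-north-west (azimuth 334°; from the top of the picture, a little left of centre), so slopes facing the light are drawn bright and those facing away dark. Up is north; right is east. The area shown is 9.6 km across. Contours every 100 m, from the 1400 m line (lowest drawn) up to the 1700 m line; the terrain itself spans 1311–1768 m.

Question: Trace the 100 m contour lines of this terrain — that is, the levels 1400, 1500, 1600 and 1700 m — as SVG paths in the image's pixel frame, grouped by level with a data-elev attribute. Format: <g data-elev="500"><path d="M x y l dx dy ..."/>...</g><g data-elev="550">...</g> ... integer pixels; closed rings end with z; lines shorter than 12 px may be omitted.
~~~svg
<g data-elev="1400"><path d="M17 308l2 4 2 7 3 32 7 34 4 30 6 14 4 2 4-2 17-13 34-19 13-11 20-21 6-2 6 1 5 5 3 8-2 10-7 24 1 9 6 4 11-2 12-6 19-13 6 0 3 7 3 27 13 24 10 26 9 11 22 19 4 5 2 5"/></g><g data-elev="1500"><path d="M17 245l14 6 15 12 6 10 4 18 3 6 6 1 14-2 6 1 6 4 13 16 11 7 28 10 28 4 8 4 7 5 16 26 18 16 1 8-4 24 0 10 19 42 14 17 31 24 5 7 2 6"/></g><g data-elev="1600"><path d="M453 527l0-10-3-10-12-24-9-8-28-12-19-13-15-21-10-28-10-10 2-17 9-24 0-8-3-7-9-5-9 2-10 8-14 19-6 3-4-1-5-7-16-36-7-29-5-6-7-2-4 5-6 32 0 9 4 22-1 10-2 8-12 20-5 12-3 22 1 14 10 25 6 10 7 6 16 8 31 5 10 7 7 11 0 20"/><path d="M17 202l28 4 10 4 7 5 6 7 4 8 1 7-3 8 1 2 12 8 18 23 9 8 7 2 6-3 8-6 6-8 6-14 4-16-1-12-4-11-19-20-10-8-11-3-21 1-8-4-4-6-1-7 0-37-7-20-12-20-10-12-10-6-12-2"/><path d="M313 17l6 34-1 36 5 23 4 10 4 4 7 3 20 3 11-3 16-12 4 0 2 4 1 7-6 32 1 11 4 4 12 7 6 6 26 52 7 9 17 15 20 5 7 4 7 8 5 12 1 10-2 32 13 36-1 6-4 7-11 13-11 5-8-2-14-12-8-3-11-1-11 3-15 13-9 12-5 15 2 13 5 7 8 5 52 24 12 2 22-2 24 4"/></g><g data-elev="1700"><path d="M114 257l5-1 5-6 2-8-1-9-4-8-7-7-8-5-5 0-3 2-2 4 2 14 8 17z"/><path d="M527 197l-5 1-13-2-4 2-1 3 0 2 4 3 19 7"/><path d="M333 17l2 18 4 18 6 14 4 3 2-1 4-3 6-12-2-37"/><path d="M401 17l5 11 16 21 2-2 1-4 2-26"/><path d="M450 17l-1 9-6 21-1 10 3 16 6 15 8 7 18 2 17 30 7 7 6 1 20 0"/></g>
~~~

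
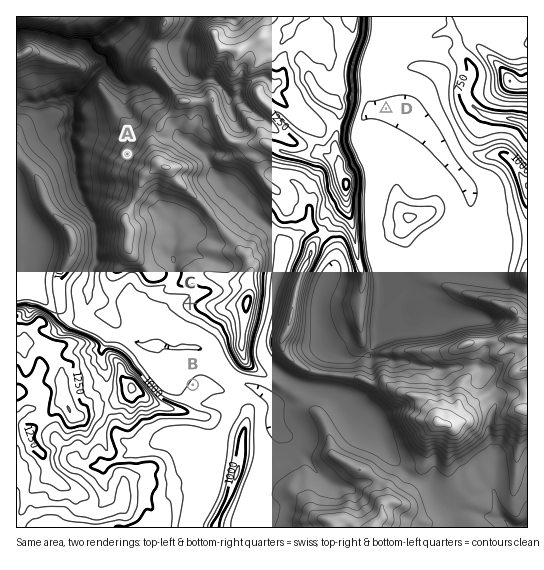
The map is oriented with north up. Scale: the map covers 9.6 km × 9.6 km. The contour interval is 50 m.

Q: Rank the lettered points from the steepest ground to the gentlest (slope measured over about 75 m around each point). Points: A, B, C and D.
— A C B D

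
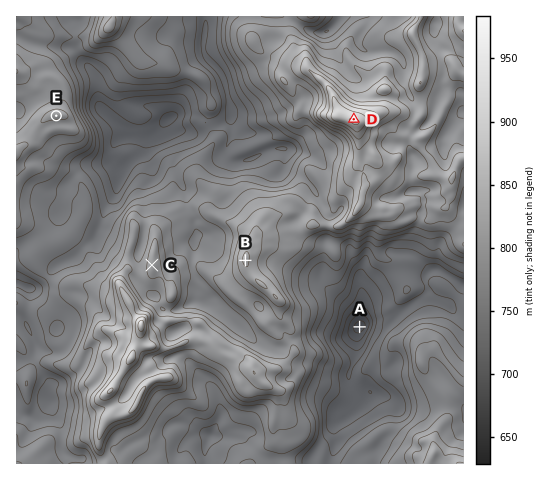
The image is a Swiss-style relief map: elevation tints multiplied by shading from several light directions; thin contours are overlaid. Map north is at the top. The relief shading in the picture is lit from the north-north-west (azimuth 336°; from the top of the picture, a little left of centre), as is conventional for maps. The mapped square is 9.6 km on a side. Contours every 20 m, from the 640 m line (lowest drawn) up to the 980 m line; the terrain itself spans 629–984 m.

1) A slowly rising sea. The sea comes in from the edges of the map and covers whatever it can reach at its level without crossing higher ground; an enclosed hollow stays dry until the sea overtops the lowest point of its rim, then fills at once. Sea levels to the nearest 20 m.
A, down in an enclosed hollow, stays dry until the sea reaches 740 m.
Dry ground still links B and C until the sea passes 840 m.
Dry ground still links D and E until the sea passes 780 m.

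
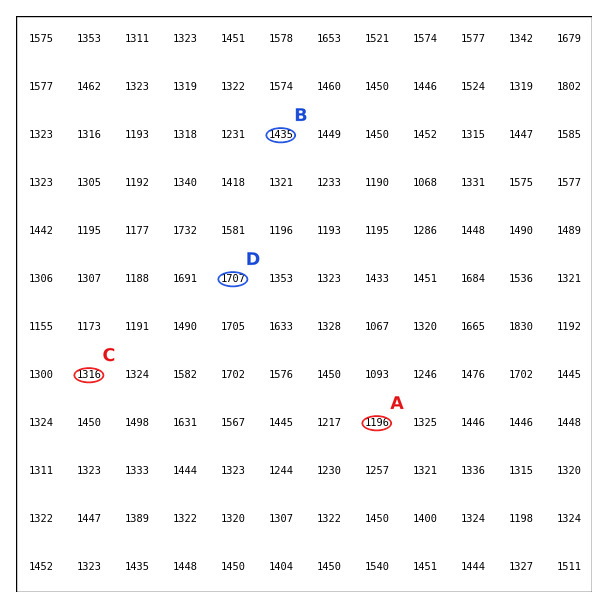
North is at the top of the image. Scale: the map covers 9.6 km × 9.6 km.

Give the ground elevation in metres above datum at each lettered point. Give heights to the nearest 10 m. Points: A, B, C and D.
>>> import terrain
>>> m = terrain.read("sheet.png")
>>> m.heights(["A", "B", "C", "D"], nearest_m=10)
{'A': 1200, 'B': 1440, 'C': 1320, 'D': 1710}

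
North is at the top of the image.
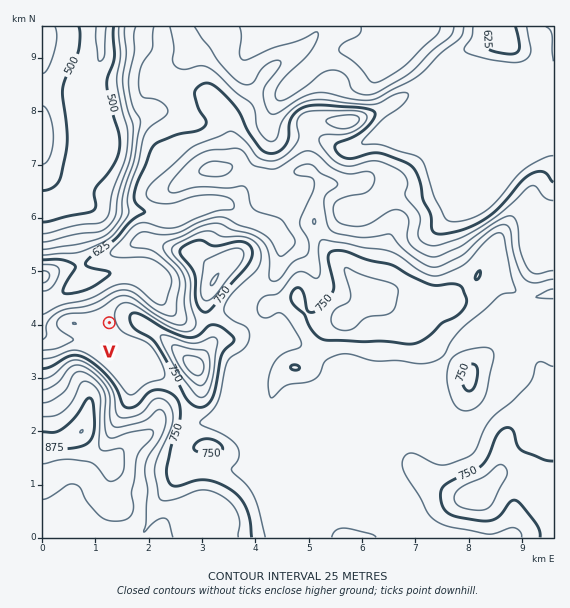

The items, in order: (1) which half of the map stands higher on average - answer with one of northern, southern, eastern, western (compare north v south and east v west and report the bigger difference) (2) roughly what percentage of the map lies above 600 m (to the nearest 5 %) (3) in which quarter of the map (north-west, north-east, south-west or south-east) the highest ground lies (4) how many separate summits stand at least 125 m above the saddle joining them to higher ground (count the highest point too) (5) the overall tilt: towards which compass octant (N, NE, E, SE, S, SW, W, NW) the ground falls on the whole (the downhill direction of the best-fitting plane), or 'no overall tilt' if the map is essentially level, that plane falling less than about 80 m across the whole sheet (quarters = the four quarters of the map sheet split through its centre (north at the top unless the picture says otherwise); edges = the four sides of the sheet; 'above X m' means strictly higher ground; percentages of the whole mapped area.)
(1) The southern half stands higher on average than the northern half.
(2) About 75 % of the map lies above 600 m.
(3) The highest point lies in the south-west quarter of the map.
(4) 1 summit rises at least 125 m above its surroundings.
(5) Overall the map slopes down towards the north.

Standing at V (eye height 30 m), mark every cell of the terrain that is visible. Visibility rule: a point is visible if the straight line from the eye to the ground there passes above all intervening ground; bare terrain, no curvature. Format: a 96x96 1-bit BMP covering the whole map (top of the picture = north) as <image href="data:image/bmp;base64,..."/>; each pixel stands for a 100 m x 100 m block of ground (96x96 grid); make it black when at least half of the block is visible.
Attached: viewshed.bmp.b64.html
<image width="96" height="96" href="data:image/bmp;base64,Qk2+BAAAAAAAAD4AAAAoAAAAYAAAAGAAAAABAAEAAAAAAIAEAAATCwAAEwsAAAIAAAAAAAAA////AAAAAAAAAAAAAAAAAAAAAAAAAAAAAAAAAAAAAAAAAAAAAAAAAAAAAAAAAAAAAAAAAAAAAAAAAAAAAAAAAAAAAAAAAAAAAAAAAAAAAAAAAAAAAAAAAAAAAAAAAAAAAAAAAAAAAAAAAAAAAAAAAAAAAAAAAAAAAAAAAAAAAAAAAAAAAAAAAAAAAAAAAAAAAAAAAAAAAAAAAAAAAAAAAAAAAAAAAAAAAAAAAAAAAAAAAAAAAAAAAAAAAAAADAAAAAAAAAAAAAAADgAAAAAAAAAAAAAABwAAwAAAAAAAAAAAB4AAAAAAAAAAAAAAB/AAAAAAAAAAAAAAB/gAAAAAAAAAAAAAA/wAAAAAAAAAAAAAA/wAAAAAAAAAAAAAA/4AAAAAAAAAAAAAA/4AAAAAAAAAAAAAA/8QAAAAAAAAAAAAP//4AAAAAAAAAAAAf//4AAAAAAAAAAAA///4AAAAAAAAAACA///wAAAAAAAAAACB///wAAAAAAAAAADD///wAAAAAAAAAADv///wAAAAAAAAAAD////wAAAAAAAAAAD////gAAAAAAAAAAD////AAAAAAAAAAAD///+AAAAAAAAAAAAH//8AAAAAAAAAAAAD//wAAAAAAAAAAAAH//AAAAAAAAAAAAAH/+AAAAAAAAAAAAAH/8AAAAAAAAAAAAAD/4AAAAAAAAAAAAAADwAAAAAAAAAAAAAAAAAAAAAAAAAAAADwAAAGAAAAAAAAAAD+AAAHAAAAAAAAAAD/gAAHAAAAAAAAAAD/wAAPAAAAAAAAAAD/4AAfgAAAAAAAAAB/+AA/gAAAAAAAAAAf/gB/wAAAAAAAAAAB/8H8AAAAAAAAAAAAH//4AAAAAAAAAAAAA//gAAAAAAAAAAAAAP4AAAAAAAAAAAAAAGAAAAAAAAAAAAAAAAAAAAAAAAAAAAAAAAAAAAAAAAAAAAAAAAAAAAAAAAAAAAAAAAAAAAAAAAAAAAAAAAAAAAAAAAAAAAAAAAAAAAAAAAAAAACAAH/AAAAAAAAAAADwAP/wAAAAAAAAAAD4AP/8AAAAAAAAAAD8AP//gAAAAAAAAAD+AHB/4AAAAAAAAAD/ADg/8AAAAAAAAAD/ADgP8AAAAAAAAAD/gHwAAAAAAAAAAAD/wHwAAAAAAAAAAAD/4H4AAAAAAAAAAAD/4P8AAAAAAAAAAAD/+P8AAAAAAAAAAAD//fGAAAAAAAAAAAD//+AAAAAAAAAAAAD//+AAAAAAAAAAAAD///AAAAAAAAAAAAD///AAAAAAAAAAAAD///hwAAAAAAAAAAD////+AAAAAAAAAAD/////AAAAAAAAAAD////+AAAAAAAAAAD////8AAAAAAAAAAD///8AAAAAAAAAAAD///wAAAAAAAAAAAD/5/wAAAAAAAAAAAD/4/AAAAAAAAAAAAD/48AAAAAAAAAAAAD//8AAAAAAAAAAAAD//+OAAAAAAAAAAAD///fAAAAAAAAAAAD///+AAAAAAAAAAAD///8AAAAAAAAAAAD///4AAAAAAAAAAAA="/>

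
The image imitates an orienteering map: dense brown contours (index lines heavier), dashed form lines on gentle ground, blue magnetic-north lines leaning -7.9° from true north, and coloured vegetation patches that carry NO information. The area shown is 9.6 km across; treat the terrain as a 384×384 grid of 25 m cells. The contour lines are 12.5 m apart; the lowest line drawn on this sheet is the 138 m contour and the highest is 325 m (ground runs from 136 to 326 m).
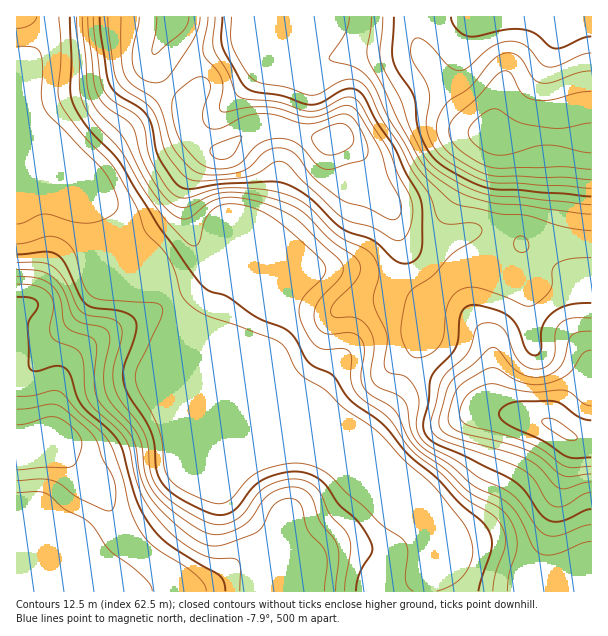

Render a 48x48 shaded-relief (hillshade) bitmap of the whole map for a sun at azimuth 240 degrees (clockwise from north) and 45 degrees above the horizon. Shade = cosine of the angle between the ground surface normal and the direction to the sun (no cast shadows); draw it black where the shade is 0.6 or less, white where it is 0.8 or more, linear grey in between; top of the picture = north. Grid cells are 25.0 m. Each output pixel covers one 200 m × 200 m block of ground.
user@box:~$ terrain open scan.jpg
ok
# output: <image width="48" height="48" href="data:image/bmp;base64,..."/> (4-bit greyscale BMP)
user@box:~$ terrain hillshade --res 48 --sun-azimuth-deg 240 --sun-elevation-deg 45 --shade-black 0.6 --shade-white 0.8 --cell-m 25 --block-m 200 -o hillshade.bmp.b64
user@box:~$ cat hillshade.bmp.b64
<image width="48" height="48" href="data:image/bmp;base64,Qk32BAAAAAAAAHYAAAAoAAAAMAAAADAAAAABAAQAAAAAAIAEAAATCwAAEwsAABAAAAAAAAAAAAAAABEREQAiIiIAMzMzAERERABVVVUAZmZmAHd3dwCIiIgAmZmZAKqqqgC7u7sAzMzMAN3d3QDu7u4A////AIiIiIiImZh2ZmeIiIZVZ4iIiImqqZiIiIiIiIiJmYdlZmeIiIZVZ4h4iImqqZiIiIiIiImZmGVFZ3eIiIZVZ4d4iImqqpmIiIiIiJmZhlRFZ3eIiHZVZ3d4iImaqqqYiIiIiJmYZURFZ3iIiHVVZmd4iImqu7qZiIiIiamGVERFZ4iZh2VVZmeIiIqrvMupiIiJmql1QzNEZ4mZhlVVVoiIiKu7zMupiImaqqhkIiNGeJqYdlRVaIiIiszMzMupiJmqqpdTESV4iJmYZURWiIiInN3Lu7upmJmqmXZCEUeIiIiHZURoiIiKzdy7u7u7qZmZh3UyEmiIiIiHdmeIiIit7ty7u7zLqoiId2UyI2iIiIiIiIiIiIre7cy7u8zLqYiIdlQyI2iIiIiIiIiIiKzv7cy7u8y6mIiHVDIiJHiIiIiIiIiIis3u3Mu6u7qYd3d2QyIiNYiIiIiIiIiJrMzMzLqZmZh2Znd1QzMzV4iIiIiIiIibzMu7u7qIiHdmVnd2REREaIiIiIiIiImszLqru6mHdmZmZ3h3VURFeIiIiIiIiJq7y6qqqpiHZVV3iIiHZVRWeIiIiIiIiqqqu6mJmZiHVEaJmXd3ZlVWeIiIiIiIm6qau6mIiZmXVFeamXd3ZmVWd4iIiIiJq7qau6h4iaqYZWmqmHdmZmVWZ4iIiImaq7qZq6h4iaqXZXmph3dlVVVWZ4iImaqqqrqZqqh4iamHVnmYd4dkNFVWd4iZmaqZmaqZmph4iZh2ZniId3ZTI1Znd4mqmZmYiZmZmZh4iJh2d4iIiGUyJGeIiJqpmZmIiImZmZiIiIh3iIiZiFVDNXiIiJqpiIiIiImqqqmYiIiIiIiZiFVVVniIiaupiIiIiJq7qqqYd4iIiIiIh2dmZ4iImruoeIiImavLu7qHd4iIiIh3d3d2Z4iImruXeIiJqrzMu7l2d4iIiHd3d4h3d4iJq8uHeIiaq83Lqql2Z3d3d3Z3d4iIiIiavMuHeJq7vN3LqphlVndmZmZmZoiIiIib3duYirvMzNy5mYdUVWVVVVVVVYiIiIm97tupq7u7vMupmXVDREQ0VVVVVYiIiIrN7cy7u6qZq7qYmGQyMzM0VVVmVYiIiJvd3czLuoeJq7qZh1MhIjNFZmZ2ZoiIibzd3My6mHd5q7qYdkIRIzRXd3d3d4iIm8zMzdyoiHeJq6mHUyERJFZ4iIiIiIiJvMy7zduHeIiIiHd2MREjRWeIiIiIiIiazMu83cqGZ4dmVFZ1IRI0VneIiZmYiIibzMzM3LmGZ2ZUNFd1MiRVZ3iImZmYiIirvN3My5mHZVVVVWiGQjRVZ4h4mamYiYiavN3MuYiHVERWZ3iGQzRWeIh3iqqYmYiavd3LqYd2UzVneIiHVEVniZh3irqYiYiazd3LqHd2Q0Z4iIiHZVVniZh3mrqZiJmaze26qYdlRFeIiIiHdlZ4mZmImqqZiJmazty6qYhlRGeIiJiHdlZ4mZmZmaqZiIiKztyqqZhkRGeIiZiHdlZ5mZmZmZmZiA=="/>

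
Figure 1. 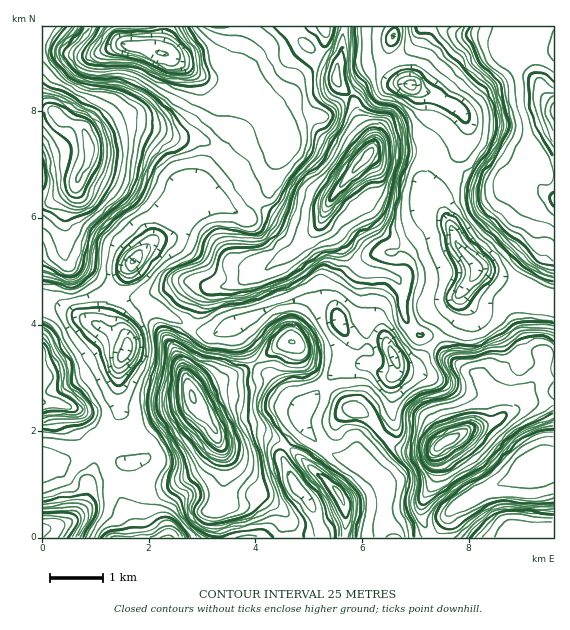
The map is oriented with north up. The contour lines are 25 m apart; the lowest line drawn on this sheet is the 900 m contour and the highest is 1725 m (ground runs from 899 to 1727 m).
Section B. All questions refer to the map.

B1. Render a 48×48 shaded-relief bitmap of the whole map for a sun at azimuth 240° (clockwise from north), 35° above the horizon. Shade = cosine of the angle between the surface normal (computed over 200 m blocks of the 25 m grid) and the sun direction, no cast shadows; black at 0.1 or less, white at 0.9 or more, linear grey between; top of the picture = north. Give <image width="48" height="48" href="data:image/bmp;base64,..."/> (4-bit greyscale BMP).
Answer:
<image width="48" height="48" href="data:image/bmp;base64,Qk32BAAAAAAAAHYAAAAoAAAAMAAAADAAAAABAAQAAAAAAIAEAAATCwAAEwsAABAAAAAAAAAAAAAAABEREQAiIiIAMzMzAERERABVVVUAZmZmAHd3dwCIiIgAmZmZAKqqqgC7u7sAzMzMAN3d3QDu7u4A////AHdUVpqqmt/tuqu7qXe9lHib3JeJmZmZiGZURpmqmu/9qZmqqGjNlGib23aJmZh3ZlVVRYmZm+/rqZiJhVneg1is62aJmHVDNGZmZomZrN3LqIiHRHz9UVis3IZ4mGVEVoiIhomZvM3cqIiEJb7oEWib3bdnmYd4iJmah4mZq83LqYhjOe6BFYms7tqHeImZmZmZiImZq93cuodCbOcSaJm9/+qIdmiJmZmZmImZrO7tyGUznHI3mZve/+l3hlaJmaqqmJmZvv/+tDM2lzWJmbzM7tp2ZlVpmbqpmJma3//9cRNWVXmqmsua3aiGVWZomqqqiImr7//rMBVTR5q6q7h77JdlRXd4mbu4Vomt///GAEUzaJq7uoZ82odlV4iJmKljJYm97/2SA2VFiZm7qGV7qHd4iIiImXYyRnm93uxQFmVWiZmph2Vpl2ebqZiIiGQ0Zmis3uoQR2ZniqmYh2V5mIvdqZiIiGQ1dlir3tYBVlZ5q5doh3d5ur7smIiJmEMlZVis3rICM0eby4RIiIdqy964d3eJmSE2ZVi97XABNGi8umE3iIaN27p0VmiZmAJWZnnO6zAlZ4mruCA2eYe+yodmd3iYZiRVaJrexjaIiZmqhABGmpnNuHd4iJmGVFZnmqzbl5qpmZmZYxRou5rMhnh4mZl2ZoiJqru6m8y6mqqpdniJuprLd4dompmHiKqqqqmavMzLqqmZmZmauqvKd4ZpqpmJmcy5iYeJvMy6q7qYiJmru6u5d3domqmau923ZmV5u6mJqqqph3isy6mYdnhmirq83dyVNEWKqYiKupmZmHesuYd3dndVnNze3LqFJFaLqZmruYiJmYial3eId4ZHzd7uyqqVJHiJqqq7l2V5mZmpdniId3Vb3e7cqqqWRHiJq6qqhUWKqqqYd4h2eHWN7u7LqruYZWeJqqmZdmi7u7uYiYZVeHe+7uy6qru6hlaJmZmZiJu7vLyniZY0eInO/supq7vKdnZmiZmZmqqZvMy4aJYjeJq97bmZq73JZmZEaJmZmrmJvLu6d5gyaZq93Kmaqd3JZmZEWJmZq6h5u6qrp4chaZmrzKmZmdy5dVVEV5maupeIqpmruoYQWJmau6mZmdy6hUVVaJmqqXeImqq7qoQQN5mZqrqZmsu7hDVmeJmZh4iJmbzLupMAJomZq7upvMu6czVnd3eIeImJmry6uoMAJ5mIm8y6zcuoQkZ3ZlZ3eJiJmrqrunQgJ4h4rN3LzblkI1d2U0Z3iZiZmqq9yWMQN4dpvO7M3XUzNXdkIld4mZmZqrvNxyERRnebze7My1QzRVQhJGd4mZmZqrzclBI0WJq8ze3MuVQhIzIiM0V5qZmaqrzbYiRWnMy83u27l1IAI0MyAUesuZmqqrzJMld5vLu93tyqhyACREMQFYzdqZmrqru5M2iaq7vN7cqZhyI1VUNFec7sqZqqq6mqU2iJqrzN7KmZiEVWVViqq97sqqqqupeaY2eKy7zNy5mZiHdlVXq7q97buqqruXabc2eL3Lu8ypmZmQ=="/>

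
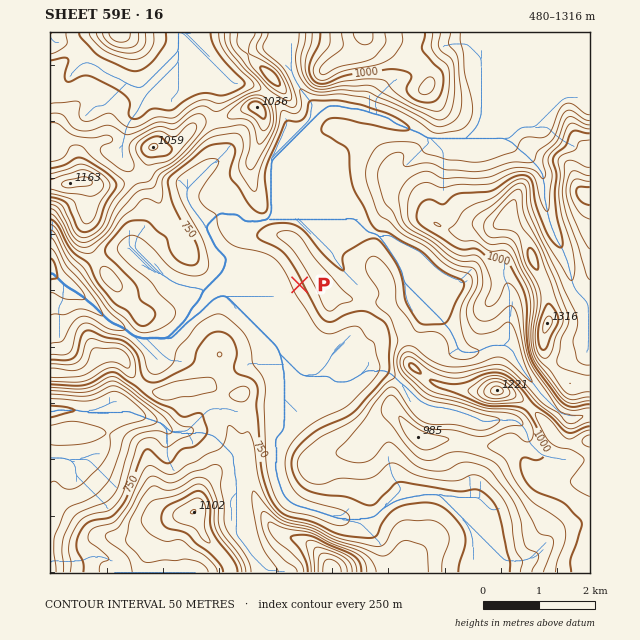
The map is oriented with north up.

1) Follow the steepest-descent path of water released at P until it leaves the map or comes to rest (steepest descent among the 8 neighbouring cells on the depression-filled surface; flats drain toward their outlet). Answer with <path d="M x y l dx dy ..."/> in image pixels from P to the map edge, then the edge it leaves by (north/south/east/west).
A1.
<path d="M300 285l-17 17-2 0-5-6-57 0-5 3-16 15-1 0-6 6-1 0-19 18-31 0-1-1-4 0-10-9-9-4-2 0-3-3-2 0-26-25-17-10-13-12-3 0"/>
exit: west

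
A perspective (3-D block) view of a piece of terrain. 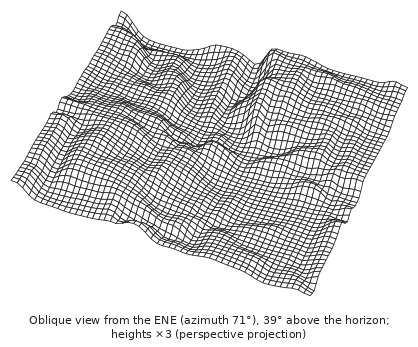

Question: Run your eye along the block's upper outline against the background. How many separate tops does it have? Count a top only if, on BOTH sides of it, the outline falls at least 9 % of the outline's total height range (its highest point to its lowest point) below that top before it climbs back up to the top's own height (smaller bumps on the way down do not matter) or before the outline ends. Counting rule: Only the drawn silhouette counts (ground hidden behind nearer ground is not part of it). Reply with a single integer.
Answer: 2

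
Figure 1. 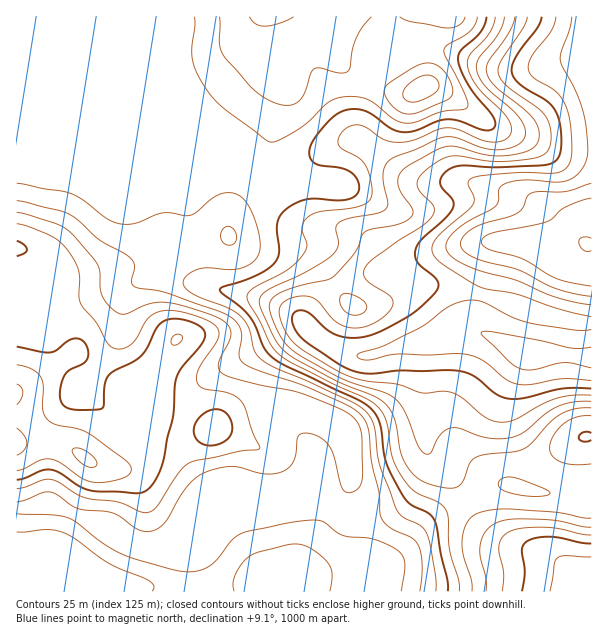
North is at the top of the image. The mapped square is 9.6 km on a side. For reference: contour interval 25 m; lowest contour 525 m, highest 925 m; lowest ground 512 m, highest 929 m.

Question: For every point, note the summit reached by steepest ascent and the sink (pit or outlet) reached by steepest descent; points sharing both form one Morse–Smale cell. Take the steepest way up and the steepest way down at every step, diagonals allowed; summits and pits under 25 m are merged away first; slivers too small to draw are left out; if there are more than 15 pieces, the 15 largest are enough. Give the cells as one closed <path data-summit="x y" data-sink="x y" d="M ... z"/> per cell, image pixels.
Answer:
<path data-summit="17 444" data-sink="591 215" d="M179 16l-163 1 0 490 44-1 38 18 24 10 7 0 12 6 15 0 9-4 68-28 78 0 16-3 5 1 11-11 7-13 2-9-6-41-11-11-41-17-2-2 0-10 4-15 18-33 14-18 22-20 16 1 15-3 38-18 28 0 44 10 45 17 39 9 17 1-1-109-18 6-11 11-8 13-2-5 4-8 0-9-11-12-11-8-16-8-47-12-55-1-15-7-41-34-10 0-26 12-8 9-6 12-2 28 4 11 6 10 10 3-23 1-18-9-41-37-38-40-28-69z"/><path data-summit="267 17" data-sink="591 215" d="M591 16l-411 0-2 47 4 17 22 51 12 18 71 68 18 9 22 0-13-8-4-11 0-34 6-12 8-9 20-10 16-2-2-15 6-27 12-27 7-9 33-14 22 0 62 20 33 0 21-6 15-1 8 13 14 32z"/><path data-summit="422 89" data-sink="591 215" d="M438 48l-22 0-33 14-4 4-15 32-6 27 0 13 43 36 15 7 55 1 47 12 16 8 11 8 11 12 0 9-4 8 2 5 8-13 11-11 19-7 0-106-21-44-2-2-8 0-28 7-33 0z"/><path data-summit="17 444" data-sink="591 357" d="M447 286l-28 0-38 18-15 3-19 0-19 19-14 18-18 33-4 15 0 10 43 19 11 11 4 21 0 29-7 13-12 12 16 10 21 0 28-7 16-13 16-29 2-10-4-14 0-97 5-7 27-10 15 0 58 25 27-1 34 3-1-33-16-2-39-9-45-17z"/><path data-summit="587 437" data-sink="591 357" d="M473 330l-15 0-14 4-13 6-5 7 1 102 3 6 22 22 15 23 25-13 11-3 30 8 16 1 5-8 6-21 8-15 8-9 16-5 0-76-34-5-27 1z"/><path data-summit="62 554" data-sink="591 215" d="M60 506l-34 0-10 3 1 83 177 0-1-28 4-4 12-4 14-19 13-11 42-17-45-1-68 28-9 4-15 0-12-6-7 0-24-10z"/><path data-summit="288 587" data-sink="591 591" d="M467 502l-33 15-14 13-22 26-21 14-3 2 0 19 218 0 0-10-4-4-19-7-24-16-39-12-15-8-15-15z"/><path data-summit="288 587" data-sink="591 215" d="M329 505l-14 3-36 0-43 18-13 11-14 19-12 4-4 4 1 27 180 1 0-19-6-3-38 1-15 5-16 10-5 1 6-6 7-29 24-43z"/><path data-summit="288 587" data-sink="591 357" d="M429 452l-1 16-7 15-9 14-16 13-19 6-23 2-7-1-15-9-25 44-7 29-5 4 4 1 16-10 24-6 29 0 6 2 24-16 30-34 37-20 1-2-9-17z"/><path data-summit="587 437" data-sink="591 591" d="M506 484l-14 3-26 14 10 18 24 21 45 14 24 16 10 2 12 8 1-79-11-1-27-7-21-1z"/><path data-summit="587 437" data-sink="591 215" d="M591 436l-15 4-8 9-8 15-9 29 30 7 11 0z"/>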